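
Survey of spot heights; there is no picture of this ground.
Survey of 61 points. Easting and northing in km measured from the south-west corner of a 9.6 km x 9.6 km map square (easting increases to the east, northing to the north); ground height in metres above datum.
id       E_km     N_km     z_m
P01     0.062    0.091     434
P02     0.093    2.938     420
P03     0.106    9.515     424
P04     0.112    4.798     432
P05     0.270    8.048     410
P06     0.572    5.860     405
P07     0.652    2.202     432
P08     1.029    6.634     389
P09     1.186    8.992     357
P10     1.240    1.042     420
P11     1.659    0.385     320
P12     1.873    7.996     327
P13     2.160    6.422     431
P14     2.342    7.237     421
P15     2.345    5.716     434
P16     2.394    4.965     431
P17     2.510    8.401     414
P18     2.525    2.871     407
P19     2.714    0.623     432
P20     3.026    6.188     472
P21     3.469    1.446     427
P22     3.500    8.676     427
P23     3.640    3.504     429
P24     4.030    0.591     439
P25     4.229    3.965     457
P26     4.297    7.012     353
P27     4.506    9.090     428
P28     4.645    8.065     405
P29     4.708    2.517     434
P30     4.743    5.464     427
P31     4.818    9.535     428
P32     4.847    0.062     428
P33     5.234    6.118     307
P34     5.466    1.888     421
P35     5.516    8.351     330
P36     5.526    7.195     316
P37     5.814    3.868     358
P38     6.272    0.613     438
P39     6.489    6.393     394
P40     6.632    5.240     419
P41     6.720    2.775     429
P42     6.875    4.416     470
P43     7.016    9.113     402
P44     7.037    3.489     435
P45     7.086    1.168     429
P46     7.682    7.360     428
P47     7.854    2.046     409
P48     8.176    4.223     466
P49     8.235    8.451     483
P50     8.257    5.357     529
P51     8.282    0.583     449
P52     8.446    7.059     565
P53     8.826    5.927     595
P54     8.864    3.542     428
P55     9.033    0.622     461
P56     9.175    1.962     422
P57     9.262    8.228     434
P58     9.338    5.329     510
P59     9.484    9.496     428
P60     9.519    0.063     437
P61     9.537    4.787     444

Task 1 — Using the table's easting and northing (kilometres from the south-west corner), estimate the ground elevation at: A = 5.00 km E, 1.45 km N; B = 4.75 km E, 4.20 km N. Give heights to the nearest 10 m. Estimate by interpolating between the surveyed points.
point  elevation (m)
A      430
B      450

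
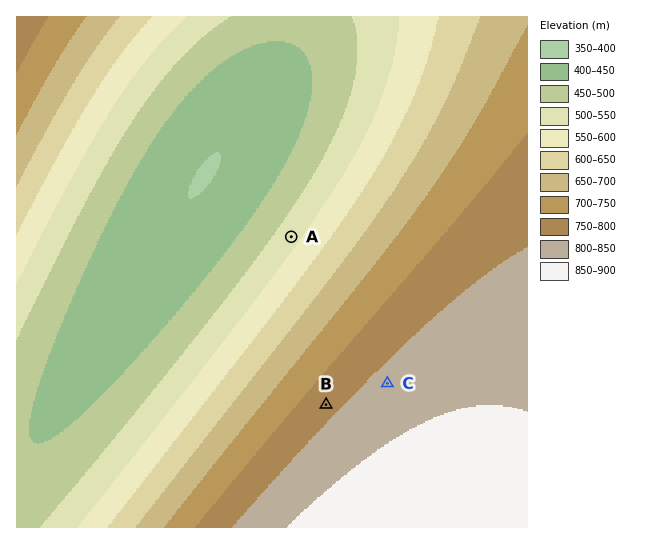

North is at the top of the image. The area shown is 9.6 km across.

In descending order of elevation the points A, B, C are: C B A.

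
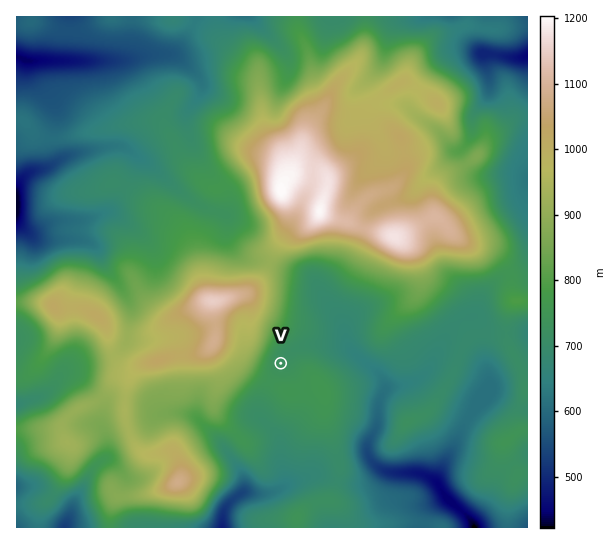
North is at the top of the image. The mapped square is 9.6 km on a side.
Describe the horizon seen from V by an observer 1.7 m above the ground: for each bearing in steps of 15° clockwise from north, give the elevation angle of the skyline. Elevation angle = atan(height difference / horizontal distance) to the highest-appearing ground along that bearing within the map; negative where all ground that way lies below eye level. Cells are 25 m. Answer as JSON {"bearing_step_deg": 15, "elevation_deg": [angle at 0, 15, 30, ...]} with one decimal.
{"bearing_step_deg": 15, "elevation_deg": [8.6, 9.3, 7.3, 8.0, 3.6, 0.8, 1.6, 2.7, 2.8, 2.8, 3.1, 3.4, 3.4, 3.3, 3.2, 6.5, 6.4, 11.5, 15.0, 17.1, 18.1, 17.5, 14.7, 11.6]}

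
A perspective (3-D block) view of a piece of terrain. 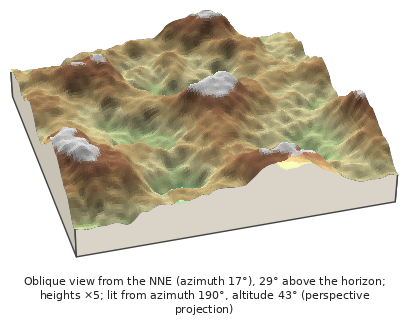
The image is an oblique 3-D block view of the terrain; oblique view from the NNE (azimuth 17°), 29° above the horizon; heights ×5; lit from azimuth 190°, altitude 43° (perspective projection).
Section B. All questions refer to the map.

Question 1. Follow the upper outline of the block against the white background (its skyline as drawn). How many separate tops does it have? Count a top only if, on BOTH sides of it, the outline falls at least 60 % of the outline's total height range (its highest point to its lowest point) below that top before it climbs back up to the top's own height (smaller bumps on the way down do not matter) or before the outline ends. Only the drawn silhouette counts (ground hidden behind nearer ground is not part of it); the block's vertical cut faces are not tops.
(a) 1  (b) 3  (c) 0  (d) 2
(c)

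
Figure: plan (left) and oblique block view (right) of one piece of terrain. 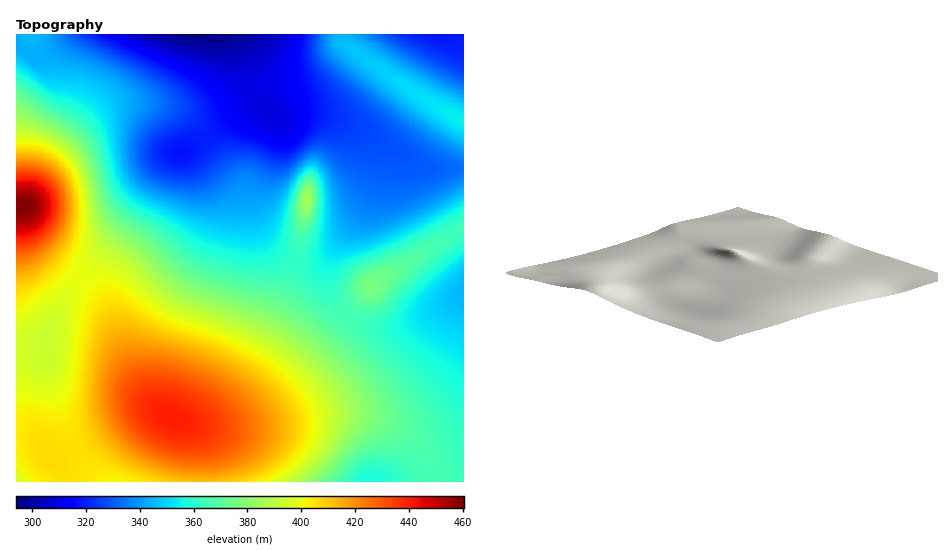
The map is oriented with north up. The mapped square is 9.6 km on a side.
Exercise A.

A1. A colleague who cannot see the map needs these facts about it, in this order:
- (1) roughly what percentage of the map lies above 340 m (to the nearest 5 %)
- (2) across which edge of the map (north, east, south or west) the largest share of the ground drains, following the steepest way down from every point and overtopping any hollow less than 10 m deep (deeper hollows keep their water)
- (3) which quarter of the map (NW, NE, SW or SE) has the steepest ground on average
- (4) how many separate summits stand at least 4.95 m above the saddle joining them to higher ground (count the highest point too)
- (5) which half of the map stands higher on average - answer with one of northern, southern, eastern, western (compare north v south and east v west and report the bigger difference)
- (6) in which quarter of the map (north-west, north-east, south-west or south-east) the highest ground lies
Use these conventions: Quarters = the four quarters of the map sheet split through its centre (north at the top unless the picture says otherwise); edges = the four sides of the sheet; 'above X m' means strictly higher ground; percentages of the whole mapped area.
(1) Ground above 340 m makes up about 75 % of the sheet.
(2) Drainage is mainly to the north: more ground falls towards that edge than towards any other.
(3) Slopes are steepest in the north-west quarter.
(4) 5 summits rise at least 4.95 m above their surroundings.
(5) On average the southern half of the map is the higher ground.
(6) The highest point lies in the north-west quarter of the map.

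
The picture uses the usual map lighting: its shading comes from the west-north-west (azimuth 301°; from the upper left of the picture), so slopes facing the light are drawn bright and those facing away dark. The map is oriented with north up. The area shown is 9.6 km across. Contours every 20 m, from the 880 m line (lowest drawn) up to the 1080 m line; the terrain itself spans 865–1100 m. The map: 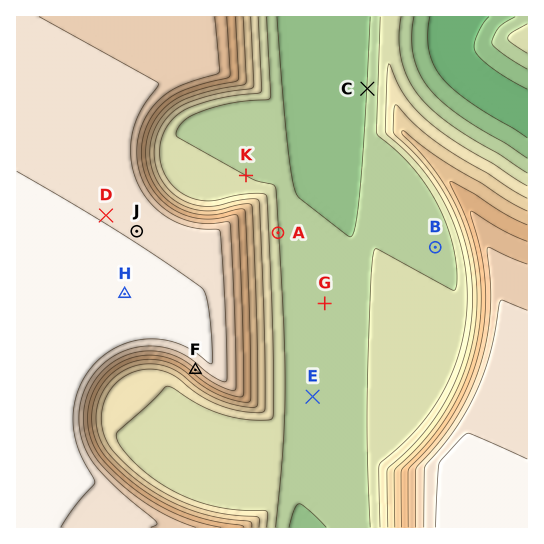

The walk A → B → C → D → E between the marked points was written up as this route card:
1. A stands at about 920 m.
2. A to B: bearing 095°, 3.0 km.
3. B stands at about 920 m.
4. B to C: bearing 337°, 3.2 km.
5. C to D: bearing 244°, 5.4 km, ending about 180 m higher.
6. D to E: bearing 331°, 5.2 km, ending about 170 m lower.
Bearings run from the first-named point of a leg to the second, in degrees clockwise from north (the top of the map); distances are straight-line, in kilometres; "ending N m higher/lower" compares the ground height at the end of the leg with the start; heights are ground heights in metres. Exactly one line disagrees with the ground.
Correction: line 6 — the bearing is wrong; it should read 131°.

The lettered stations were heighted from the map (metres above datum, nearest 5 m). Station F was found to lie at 1035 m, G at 905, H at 1085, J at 1080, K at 920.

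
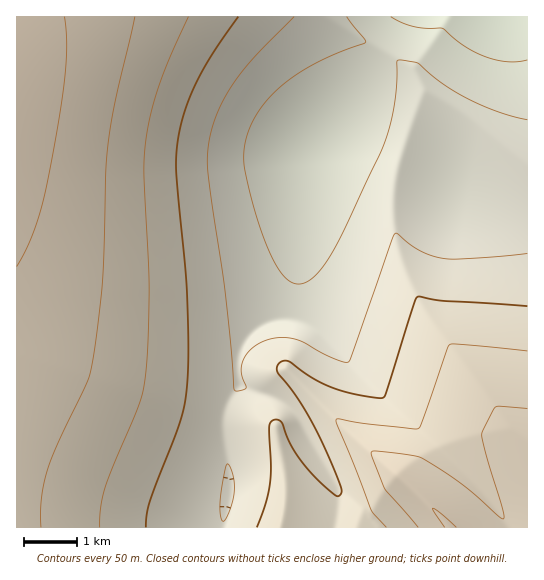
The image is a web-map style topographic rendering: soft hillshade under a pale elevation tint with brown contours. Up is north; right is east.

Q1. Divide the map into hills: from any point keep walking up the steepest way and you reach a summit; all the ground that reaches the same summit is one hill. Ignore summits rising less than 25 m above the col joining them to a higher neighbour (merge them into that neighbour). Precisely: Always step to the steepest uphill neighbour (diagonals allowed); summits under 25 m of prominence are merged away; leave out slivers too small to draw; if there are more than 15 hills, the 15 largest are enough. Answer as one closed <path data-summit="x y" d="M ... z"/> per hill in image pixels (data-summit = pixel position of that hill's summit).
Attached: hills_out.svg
<path data-summit="17 73" d="M527 16l-511 1 1 511 204-1 8-30 0-23-6-41 1-19 7-17 9-12-3-8 0-18 7-18 17-18 18-11 8-7 8-18 5-34 4-87 5-20 18-17 19-10 13-4 35 1 28 9 15 13 8 17 4 20 5 5 44 16 29 4z"/><path data-summit="449 527" d="M387 115l-28 0-13 4-19 10-18 17-5 20-4 87-5 34-8 18-8 7-18 11-17 18-7 18 2 24 6 5 36 13 16 17 40 71-3 39 193 0 1-327-30-5-44-16-5-5-6-28-6-9-8-9-14-6z"/><path data-summit="282 527" d="M241 385l-5 4-8 13-5 21 1 23 5 28 0 23-8 30 112 1 4-25 0-14-40-71-16-17z"/>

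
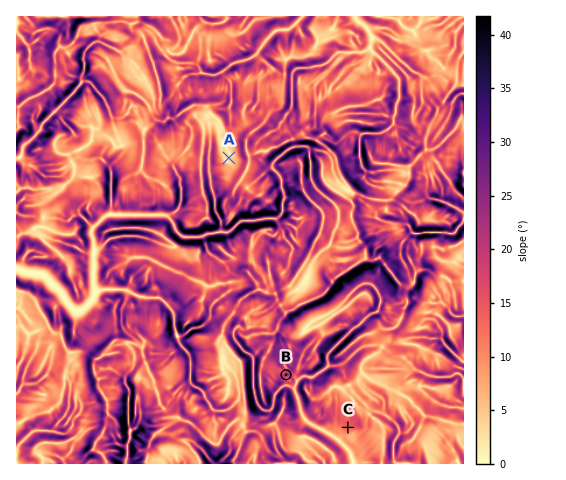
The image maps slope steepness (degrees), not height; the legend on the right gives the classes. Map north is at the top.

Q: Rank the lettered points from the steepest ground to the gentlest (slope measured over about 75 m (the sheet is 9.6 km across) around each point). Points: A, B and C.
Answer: B C A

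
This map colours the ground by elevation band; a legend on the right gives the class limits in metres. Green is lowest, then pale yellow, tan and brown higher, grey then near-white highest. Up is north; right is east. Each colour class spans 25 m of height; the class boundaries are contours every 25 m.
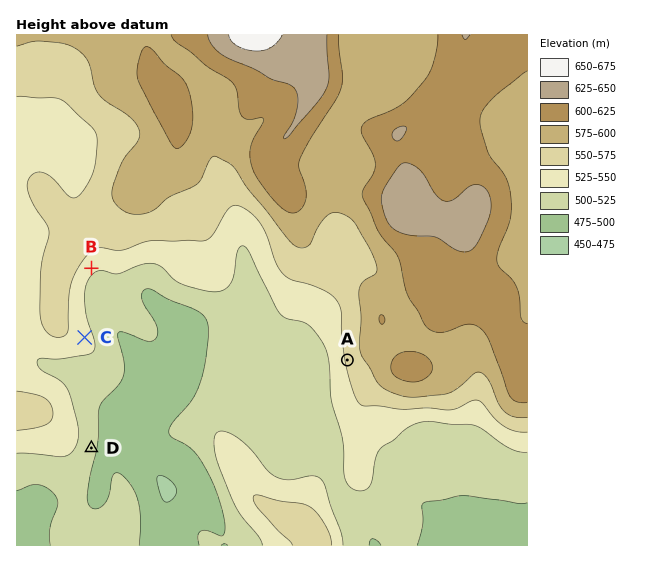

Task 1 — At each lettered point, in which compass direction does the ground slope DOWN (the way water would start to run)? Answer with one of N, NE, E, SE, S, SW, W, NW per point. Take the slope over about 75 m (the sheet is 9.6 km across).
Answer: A W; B SE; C E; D E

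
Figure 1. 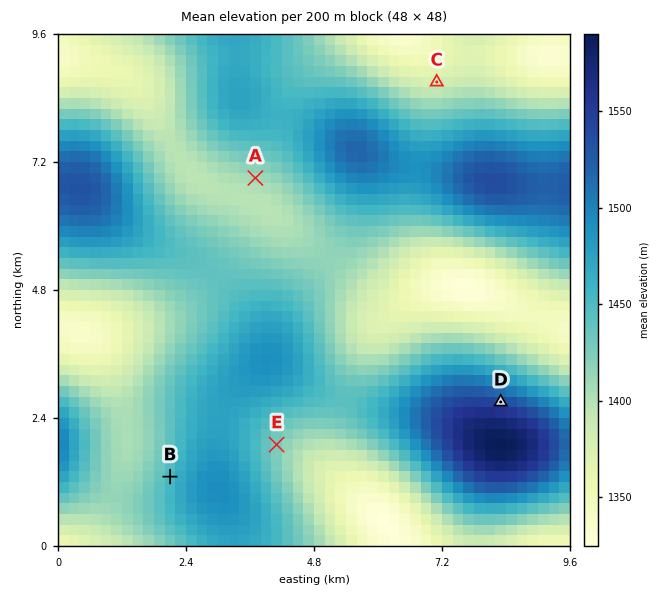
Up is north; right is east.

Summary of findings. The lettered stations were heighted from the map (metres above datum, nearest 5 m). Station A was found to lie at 1410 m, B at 1455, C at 1380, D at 1540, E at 1425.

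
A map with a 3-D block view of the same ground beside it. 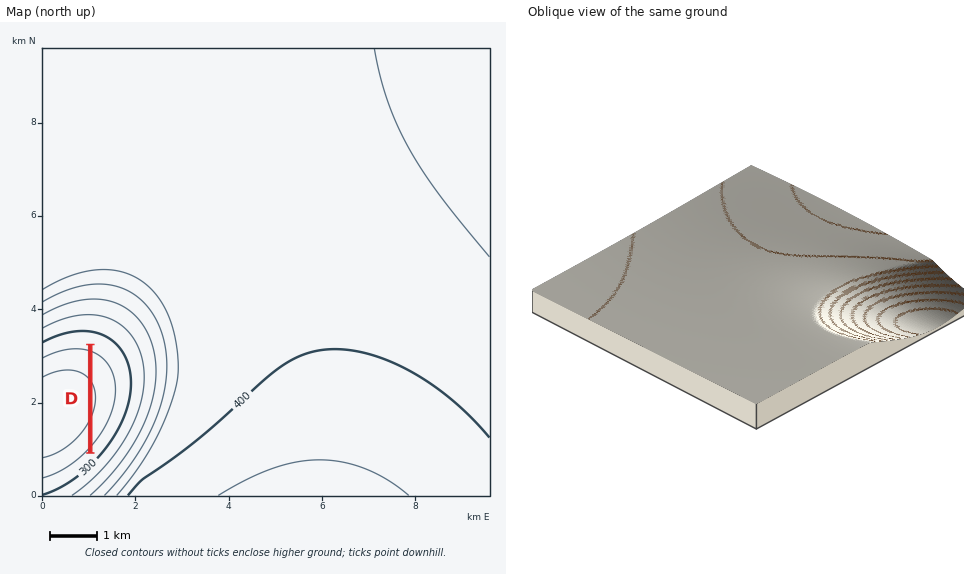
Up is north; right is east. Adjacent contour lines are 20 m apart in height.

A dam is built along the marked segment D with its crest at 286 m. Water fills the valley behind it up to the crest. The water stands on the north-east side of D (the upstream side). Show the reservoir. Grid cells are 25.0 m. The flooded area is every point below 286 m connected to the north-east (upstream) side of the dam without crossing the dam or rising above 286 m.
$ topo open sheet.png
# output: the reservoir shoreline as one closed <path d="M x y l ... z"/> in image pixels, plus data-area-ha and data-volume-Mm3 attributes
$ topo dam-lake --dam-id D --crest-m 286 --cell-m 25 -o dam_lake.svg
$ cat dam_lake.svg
<path d="M94 346l-2 0 1 104 7-8 11-17 6-14 3-14 0-18-6-17-11-12-9-4z" data-area-ha="96" data-volume-Mm3="11.46"/>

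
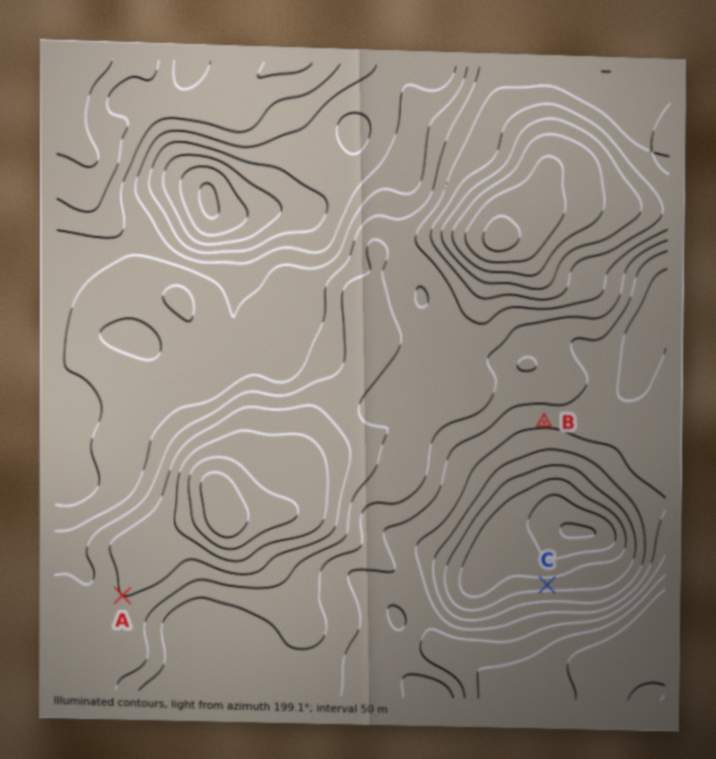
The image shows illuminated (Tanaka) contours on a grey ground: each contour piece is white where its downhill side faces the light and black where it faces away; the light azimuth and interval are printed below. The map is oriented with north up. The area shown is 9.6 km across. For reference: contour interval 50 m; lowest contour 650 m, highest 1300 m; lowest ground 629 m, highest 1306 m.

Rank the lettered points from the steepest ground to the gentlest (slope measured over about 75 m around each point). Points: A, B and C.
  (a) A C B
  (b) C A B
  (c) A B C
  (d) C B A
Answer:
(d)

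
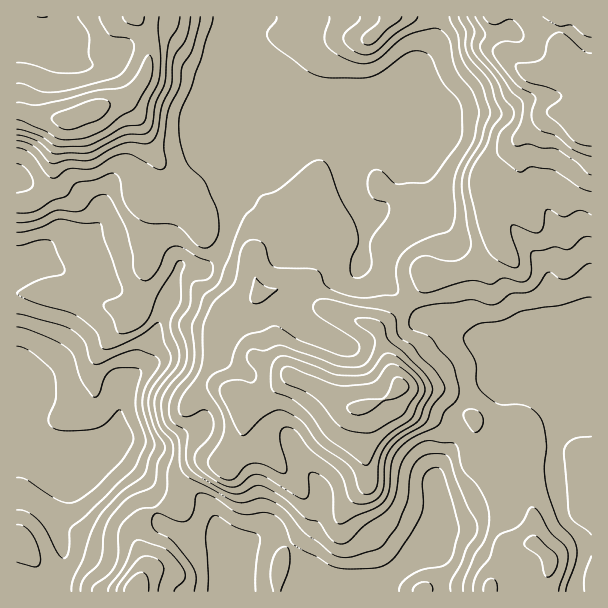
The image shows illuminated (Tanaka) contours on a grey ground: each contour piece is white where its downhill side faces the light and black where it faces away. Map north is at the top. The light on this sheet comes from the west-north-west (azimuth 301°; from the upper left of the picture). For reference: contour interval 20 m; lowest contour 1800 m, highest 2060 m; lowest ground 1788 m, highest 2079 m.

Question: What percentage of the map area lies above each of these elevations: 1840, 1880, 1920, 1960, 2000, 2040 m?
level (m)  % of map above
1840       92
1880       81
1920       55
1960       25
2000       10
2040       3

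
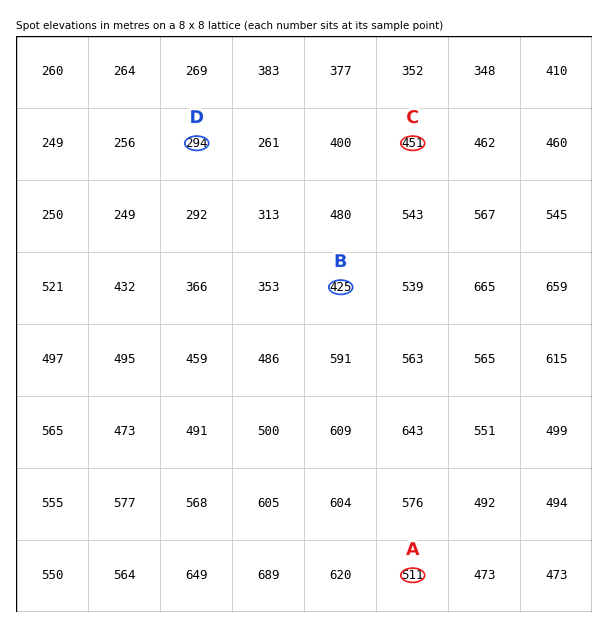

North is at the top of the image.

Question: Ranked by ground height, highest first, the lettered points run A C B D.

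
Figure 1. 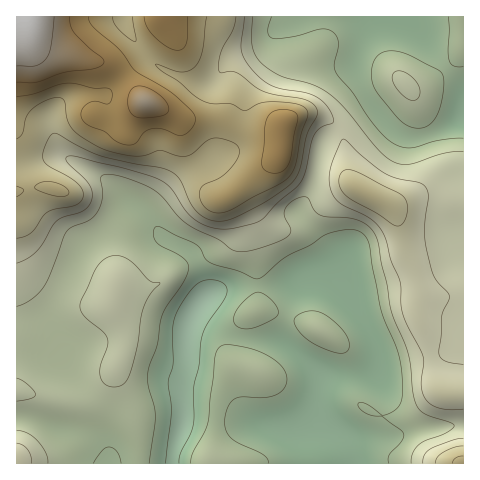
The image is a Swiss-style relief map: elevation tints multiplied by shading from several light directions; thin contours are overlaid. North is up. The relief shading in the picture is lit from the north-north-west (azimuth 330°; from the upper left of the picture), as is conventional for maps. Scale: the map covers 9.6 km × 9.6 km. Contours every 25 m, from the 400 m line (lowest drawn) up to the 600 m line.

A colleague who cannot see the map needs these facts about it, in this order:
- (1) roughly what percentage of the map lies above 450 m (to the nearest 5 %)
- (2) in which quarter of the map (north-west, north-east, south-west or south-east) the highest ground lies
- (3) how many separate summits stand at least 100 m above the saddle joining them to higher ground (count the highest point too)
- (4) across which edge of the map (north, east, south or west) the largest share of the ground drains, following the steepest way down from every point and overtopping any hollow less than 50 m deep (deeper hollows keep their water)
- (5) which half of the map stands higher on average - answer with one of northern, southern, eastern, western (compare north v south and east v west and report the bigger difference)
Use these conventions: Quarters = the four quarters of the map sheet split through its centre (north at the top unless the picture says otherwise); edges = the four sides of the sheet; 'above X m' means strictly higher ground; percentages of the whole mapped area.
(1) About 45 % of the map lies above 450 m.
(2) The highest point lies in the north-west quarter of the map.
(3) Counting only tops that stand 100 m proud, the map has 1 summit.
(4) The largest share of the runoff leaves by the southern edge.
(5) On average the northern half of the map is the higher ground.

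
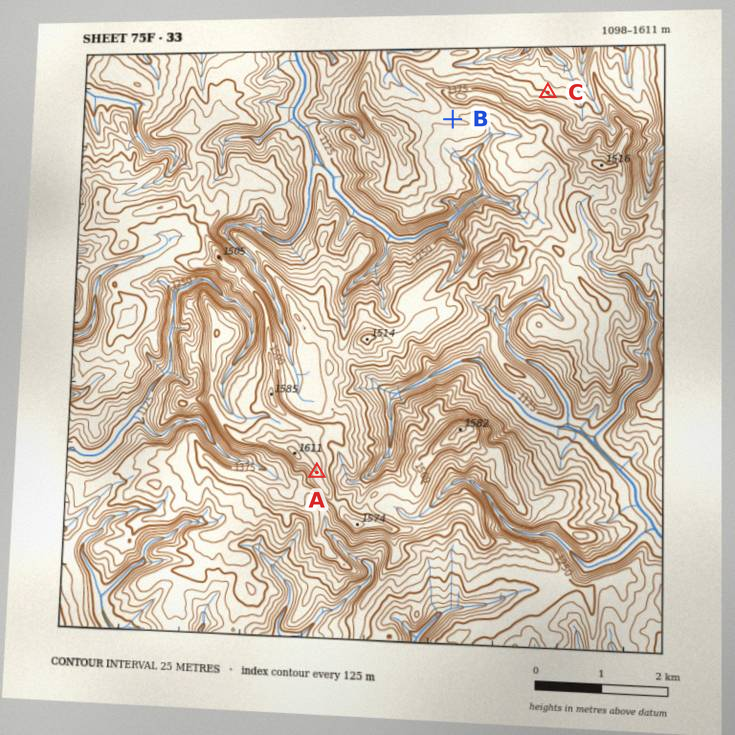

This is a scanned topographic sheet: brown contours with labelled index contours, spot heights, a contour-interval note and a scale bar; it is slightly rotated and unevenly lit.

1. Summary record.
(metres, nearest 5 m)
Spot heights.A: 1570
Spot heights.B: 1330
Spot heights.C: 1250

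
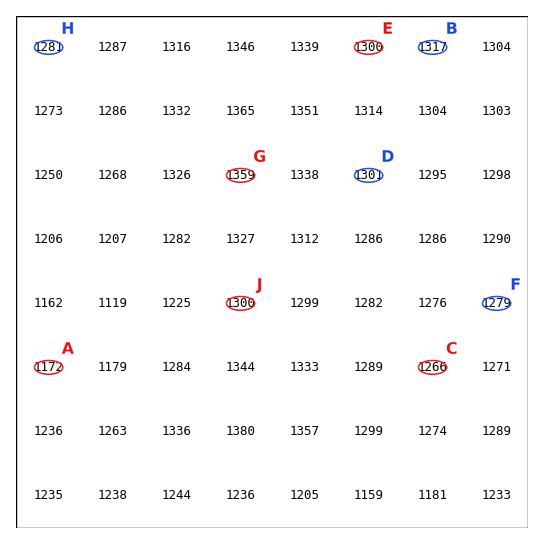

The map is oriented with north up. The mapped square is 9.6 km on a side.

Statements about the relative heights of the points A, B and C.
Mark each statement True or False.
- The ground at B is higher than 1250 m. True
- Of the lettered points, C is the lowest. False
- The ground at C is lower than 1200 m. False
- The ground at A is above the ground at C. False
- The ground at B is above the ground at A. True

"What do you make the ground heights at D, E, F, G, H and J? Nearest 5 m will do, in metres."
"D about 1300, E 1300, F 1280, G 1360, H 1280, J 1300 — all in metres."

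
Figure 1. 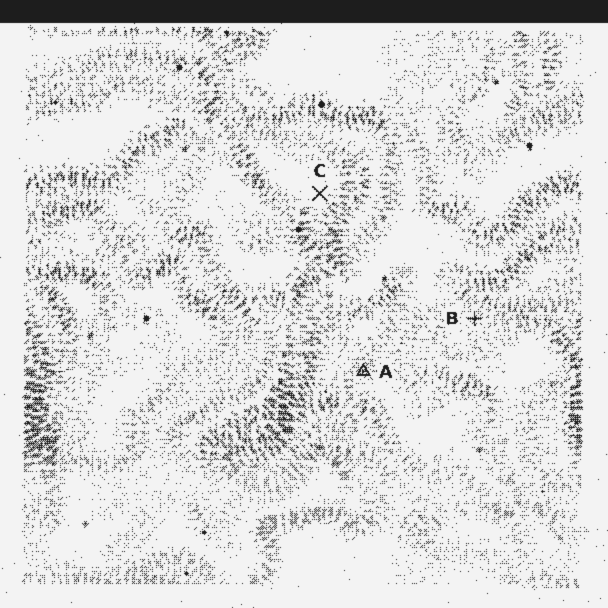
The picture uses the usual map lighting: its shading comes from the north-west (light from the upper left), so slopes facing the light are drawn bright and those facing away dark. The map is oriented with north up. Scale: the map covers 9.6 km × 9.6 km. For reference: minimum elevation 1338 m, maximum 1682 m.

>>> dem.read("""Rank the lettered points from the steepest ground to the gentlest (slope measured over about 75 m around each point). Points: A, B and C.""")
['A', 'B', 'C']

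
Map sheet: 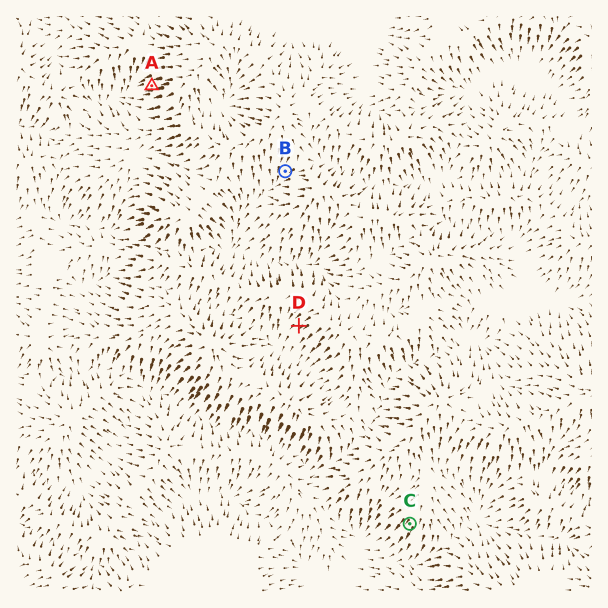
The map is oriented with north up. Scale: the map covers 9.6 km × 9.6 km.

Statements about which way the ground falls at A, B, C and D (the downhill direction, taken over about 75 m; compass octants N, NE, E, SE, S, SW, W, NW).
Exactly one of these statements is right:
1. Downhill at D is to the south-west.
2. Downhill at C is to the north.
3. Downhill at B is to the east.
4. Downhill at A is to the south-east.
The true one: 1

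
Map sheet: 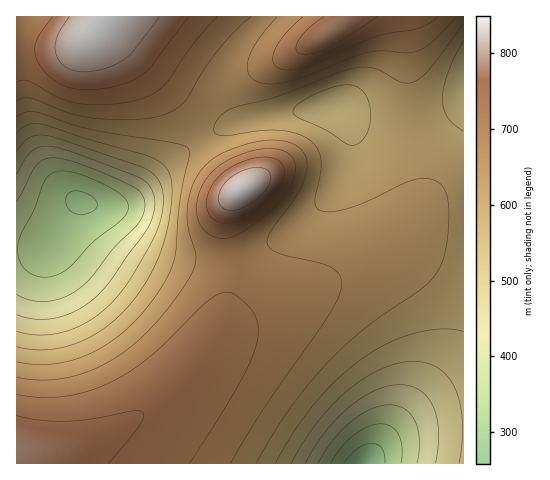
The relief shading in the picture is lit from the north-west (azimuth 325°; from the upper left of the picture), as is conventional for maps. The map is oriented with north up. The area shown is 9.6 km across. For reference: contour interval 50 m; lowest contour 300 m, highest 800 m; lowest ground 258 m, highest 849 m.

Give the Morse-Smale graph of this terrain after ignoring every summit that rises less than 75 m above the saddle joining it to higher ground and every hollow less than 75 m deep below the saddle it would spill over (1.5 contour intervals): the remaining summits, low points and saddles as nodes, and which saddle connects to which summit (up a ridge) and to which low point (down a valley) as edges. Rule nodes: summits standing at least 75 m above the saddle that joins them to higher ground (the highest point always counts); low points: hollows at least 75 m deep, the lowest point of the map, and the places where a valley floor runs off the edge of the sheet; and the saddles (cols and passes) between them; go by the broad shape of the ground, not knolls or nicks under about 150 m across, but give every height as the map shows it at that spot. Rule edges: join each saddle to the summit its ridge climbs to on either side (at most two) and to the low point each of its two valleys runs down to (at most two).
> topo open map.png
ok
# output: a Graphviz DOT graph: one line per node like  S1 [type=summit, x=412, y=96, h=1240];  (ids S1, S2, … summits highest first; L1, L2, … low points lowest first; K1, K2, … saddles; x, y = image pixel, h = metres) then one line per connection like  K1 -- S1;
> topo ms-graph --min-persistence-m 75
graph terrain {
  S1 [type=summit, x=99, y=27, h=849];
  S2 [type=summit, x=242, y=189, h=844];
  S3 [type=summit, x=17, y=455, h=790];
  S4 [type=summit, x=330, y=31, h=781];
  L1 [type=low, x=363, y=463, h=258];
  L2 [type=low, x=81, y=202, h=292];
  L3 [type=low, x=463, y=78, h=501];
  K1 [type=saddle, x=228, y=258, h=678];
  K2 [type=saddle, x=202, y=140, h=605];
  K3 [type=saddle, x=411, y=125, h=575];
  K1 -- S2;
  K1 -- S3;
  K1 -- L2;
  K1 -- L3;
  K2 -- S1;
  K2 -- S2;
  K2 -- L2;
  K2 -- L3;
  K3 -- S3;
  K3 -- S4;
  K3 -- L3;
}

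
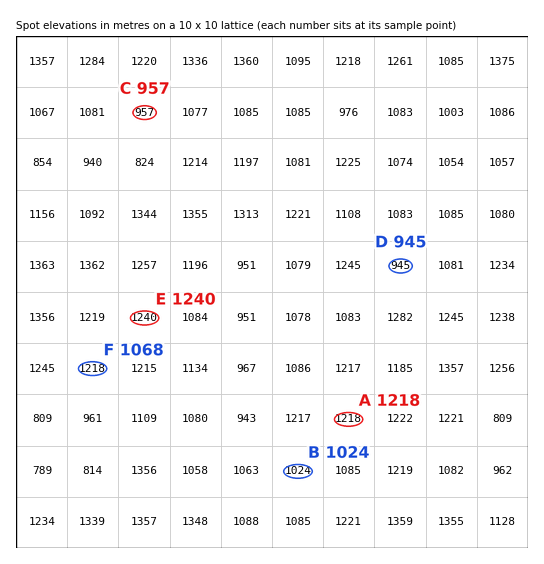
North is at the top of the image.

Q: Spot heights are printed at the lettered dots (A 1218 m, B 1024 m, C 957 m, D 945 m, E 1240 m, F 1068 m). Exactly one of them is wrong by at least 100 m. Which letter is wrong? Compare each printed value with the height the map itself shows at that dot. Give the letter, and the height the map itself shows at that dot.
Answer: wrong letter F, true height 1218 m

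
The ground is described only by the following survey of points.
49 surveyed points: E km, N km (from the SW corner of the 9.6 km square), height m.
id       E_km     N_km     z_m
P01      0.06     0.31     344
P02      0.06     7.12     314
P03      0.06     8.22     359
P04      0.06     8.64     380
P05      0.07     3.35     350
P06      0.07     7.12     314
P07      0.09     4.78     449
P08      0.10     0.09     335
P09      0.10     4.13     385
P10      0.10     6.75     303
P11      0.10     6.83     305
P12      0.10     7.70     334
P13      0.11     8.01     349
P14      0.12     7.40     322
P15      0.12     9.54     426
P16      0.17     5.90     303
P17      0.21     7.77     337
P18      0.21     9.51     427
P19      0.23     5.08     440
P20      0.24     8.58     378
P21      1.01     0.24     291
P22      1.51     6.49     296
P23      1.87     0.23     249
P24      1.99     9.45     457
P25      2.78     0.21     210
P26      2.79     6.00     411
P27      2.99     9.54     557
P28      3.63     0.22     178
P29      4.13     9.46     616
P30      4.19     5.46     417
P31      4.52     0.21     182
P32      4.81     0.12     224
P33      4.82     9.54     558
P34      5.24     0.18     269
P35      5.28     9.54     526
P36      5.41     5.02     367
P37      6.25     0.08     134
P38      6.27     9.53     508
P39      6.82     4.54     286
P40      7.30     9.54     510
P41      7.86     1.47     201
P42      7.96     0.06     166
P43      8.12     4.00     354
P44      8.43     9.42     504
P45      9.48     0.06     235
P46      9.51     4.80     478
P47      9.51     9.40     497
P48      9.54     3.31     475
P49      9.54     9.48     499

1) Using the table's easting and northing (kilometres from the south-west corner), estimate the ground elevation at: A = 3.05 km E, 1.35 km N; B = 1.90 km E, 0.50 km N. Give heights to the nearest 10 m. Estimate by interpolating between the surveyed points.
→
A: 240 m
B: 260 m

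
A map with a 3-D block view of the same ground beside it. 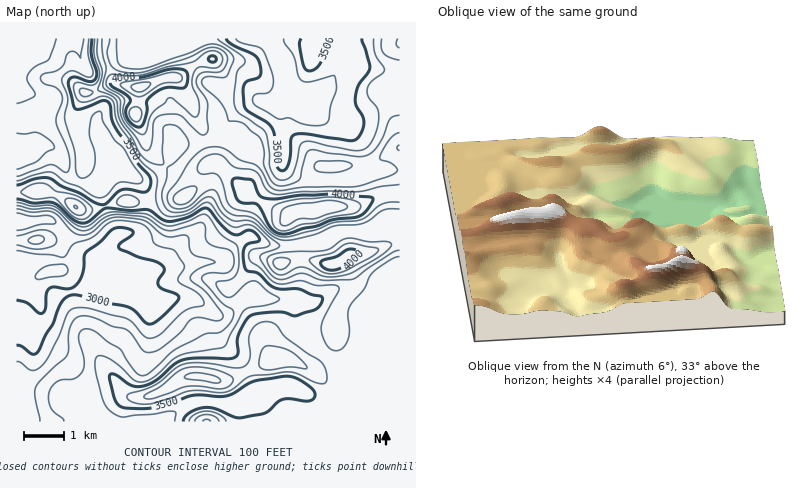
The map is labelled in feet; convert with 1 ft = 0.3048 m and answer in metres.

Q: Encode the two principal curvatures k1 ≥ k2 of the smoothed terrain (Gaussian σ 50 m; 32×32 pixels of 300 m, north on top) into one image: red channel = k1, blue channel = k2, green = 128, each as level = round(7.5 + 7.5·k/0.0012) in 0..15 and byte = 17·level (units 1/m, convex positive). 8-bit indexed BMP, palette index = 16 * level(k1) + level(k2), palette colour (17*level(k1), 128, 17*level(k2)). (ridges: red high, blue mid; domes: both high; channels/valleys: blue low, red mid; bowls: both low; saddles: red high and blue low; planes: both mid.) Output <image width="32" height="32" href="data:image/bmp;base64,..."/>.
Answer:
<image width="32" height="32" href="data:image/bmp;base64,Qk02CAAAAAAAADYEAAAoAAAAIAAAACAAAAABAAgAAAAAAAAEAAATCwAAEwsAAAABAAAAAAAAAIAAABGAAAAigAAAM4AAAESAAABVgAAAZoAAAHeAAACIgAAAmYAAAKqAAAC7gAAAzIAAAN2AAADugAAA/4AAAACAEQARgBEAIoARADOAEQBEgBEAVYARAGaAEQB3gBEAiIARAJmAEQCqgBEAu4ARAMyAEQDdgBEA7oARAP+AEQAAgCIAEYAiACKAIgAzgCIARIAiAFWAIgBmgCIAd4AiAIiAIgCZgCIAqoAiALuAIgDMgCIA3YAiAO6AIgD/gCIAAIAzABGAMwAigDMAM4AzAESAMwBVgDMAZoAzAHeAMwCIgDMAmYAzAKqAMwC7gDMAzIAzAN2AMwDugDMA/4AzAACARAARgEQAIoBEADOARABEgEQAVYBEAGaARAB3gEQAiIBEAJmARACqgEQAu4BEAMyARADdgEQA7oBEAP+ARAAAgFUAEYBVACKAVQAzgFUARIBVAFWAVQBmgFUAd4BVAIiAVQCZgFUAqoBVALuAVQDMgFUA3YBVAO6AVQD/gFUAAIBmABGAZgAigGYAM4BmAESAZgBVgGYAZoBmAHeAZgCIgGYAmYBmAKqAZgC7gGYAzIBmAN2AZgDugGYA/4BmAACAdwARgHcAIoB3ADOAdwBEgHcAVYB3AGaAdwB3gHcAiIB3AJmAdwCqgHcAu4B3AMyAdwDdgHcA7oB3AP+AdwAAgIgAEYCIACKAiAAzgIgARICIAFWAiABmgIgAd4CIAIiAiACZgIgAqoCIALuAiADMgIgA3YCIAO6AiAD/gIgAAICZABGAmQAigJkAM4CZAESAmQBVgJkAZoCZAHeAmQCIgJkAmYCZAKqAmQC7gJkAzICZAN2AmQDugJkA/4CZAACAqgARgKoAIoCqADOAqgBEgKoAVYCqAGaAqgB3gKoAiICqAJmAqgCqgKoAu4CqAMyAqgDdgKoA7oCqAP+AqgAAgLsAEYC7ACKAuwAzgLsARIC7AFWAuwBmgLsAd4C7AIiAuwCZgLsAqoC7ALuAuwDMgLsA3YC7AO6AuwD/gLsAAIDMABGAzAAigMwAM4DMAESAzABVgMwAZoDMAHeAzACIgMwAmYDMAKqAzAC7gMwAzIDMAN2AzADugMwA/4DMAACA3QARgN0AIoDdADOA3QBEgN0AVYDdAGaA3QB3gN0AiIDdAJmA3QCqgN0Au4DdAMyA3QDdgN0A7oDdAP+A3QAAgO4AEYDuACKA7gAzgO4ARIDuAFWA7gBmgO4Ad4DuAIiA7gCZgO4AqoDuALuA7gDMgO4A3YDuAO6A7gD/gO4AAID/ABGA/wAigP8AM4D/AESA/wBVgP8AZoD/AHeA/wCIgP8AmYD/AKqA/wC7gP8AzID/AN2A/wDugP8A/4D/AId2hoaHd3eGlIODg3ST1fr5xKSmp5eHh4eHh3d3h4eHd4aImIiHh4aox8enhYNwgICBdnZ1lrmnlpeHd4eHh3eXlpiYh4eHhrjW9vf4p3WEpbaSdHeGhHNylpiHiIeHh6iVmJiHh4aXx5VTdNf35/f56OakgoJycre2h4eHh4d3l3WHl4d2l7iXdWV0hLjJuKeWlbXY2MbmyJd2d4eHd4eXdXeHhoanl4aGhoaFlYWFhXV1dqi4yKeGhYaGh3eHh5d1h4eGmKeHh5iGhoeHhoaGhZeHp5aGhXWGqJeGh4eHhXWGhpiomIeHmHV2h4eHh4aVmJiYh3eGh4e4l4aHh4d3h4Z1mKmYl4eXdHWGiJiYdWSGqJiYl4aXlriHdoeHh4eXl4Wnl4Z1hYWHd3aGloSCpaOWhoaWhnZ1t5Z2d3eHh5eGdoWFhXeHh4eHhnV0c5fJlnR0goN0hXOVt4eGh4eHl4aGloZ3d4eHd4enpra36MjHdXS2pnWGlHGSloZ3d5iWyLiohoeHh4d3d3aGpraWdLWlhNnJhYXH2baVc3R3g3KChJZ2d3eHh4Z2doaGhIRThcjl+vjm9vj359fHlGK1x7amhnWFh4eXl5eHhZiYl3ajx5OQkIKDcnTJyOf41Nb56KWitKNzd3Z1lKSEhIeWlrVhcMS1g4KBgpKCc4SFcYCBgKHnp1JgcFGFuJaDY4SmpmK16uq2t6ZhgZKCdndxolBh+fr29MXH1MXHx6dwhamotcW3ydfo9/f46aZzc9bq5vT4yJKz+frVpMf7+qKSqamntcW3yMfo+OfX5sa39unZtoSBdXSklXOFppe3xpOXuJjGc2WDgoGBcXOWt6d0l7eGgbaFh4Z1YpSVhqeXhranubhjY5WWhYWFdXR0hXRzlYRz2ZWHh4Gmx5aFl7iot4aVtGRjh6i4yNjHt4aGd3eGdIXHlYd1gummdoZ0lqiXdZXIhHSXuJeHhnWFx7iHd3Z1p6eFhoOE9paGd3WlhIR1t7iEhbenhoZ1ZXaGqIeHh5anl3aEk8b2dHV1hseGhri3l5WWlnV1hoZ3doenmJeWlriVdYO0/emDdXW3p4ampoaGhYZ2dnaHh3d2lpeHh3ZktcWEMJHiwpSnlsinp5aWZXV2h4d3h4eHloeWhnaFhWSm+/TT1fb4hGOE1paElJd0hpaHhnZ3d3eXqZiHhqfIxfe1YPj39vf29/q1UHG1hoaoloWWloaHh4aXl5d2loZ1tXBg9IJwcIHG1vTU2baFp6iFdJa4loZ3dnWVhYeHhoangcb3dKemdICBpPj959a3mHR0lrmXdXZ2hqiYh3d3h4dxtviFdZaHh3dzgMGBYoSVg6enl6eWl5aWmJk="/>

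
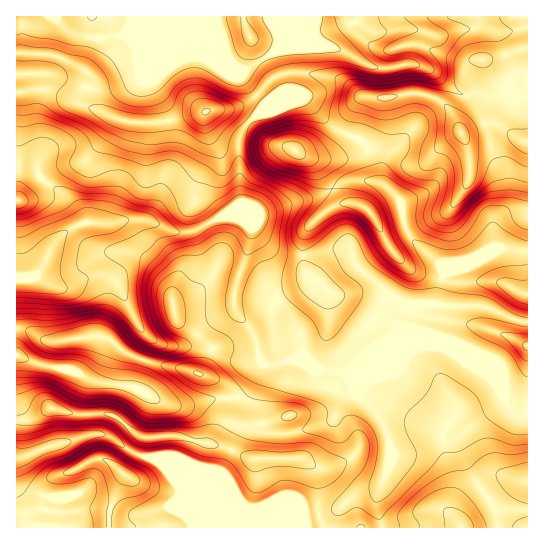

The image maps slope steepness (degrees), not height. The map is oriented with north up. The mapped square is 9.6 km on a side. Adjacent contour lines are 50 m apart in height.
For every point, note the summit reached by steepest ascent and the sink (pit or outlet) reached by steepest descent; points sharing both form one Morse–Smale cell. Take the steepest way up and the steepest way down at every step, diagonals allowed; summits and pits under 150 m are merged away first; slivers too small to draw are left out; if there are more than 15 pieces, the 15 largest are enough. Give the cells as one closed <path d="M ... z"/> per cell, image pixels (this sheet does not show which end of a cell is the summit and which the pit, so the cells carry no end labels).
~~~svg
<path d="M527 16l-474 1 14 14 8 4 18 4 29-4 7 2 25 0 44 18 19 12 24 9 24 27-4 10 40-14 5 0 28 29 24 11 10 8 8 16 1 15 4 6-16-4-19 1-27 15-57 16-19 9 9 8 0 2-5 24-10 24-4 24 4 11 14 15 5 10 3 16 4 9 10 1 16-5 6 0 27 11 21 2 6-2 12 0 8-3 49-21 15-2 20 7 13 11 17 9 10 9 21 31 5 3 8 0z"/><path d="M433 345l-15 2-49 21-8 3-12 0-6 2-21-2-27-11-6 0-16 5-7 0-4-2-11 24-8 9-29 3-27 6-21-1-35-17-37-6-20-10-32-6-25-10-1 64 17 0 17-11 27 7 29-2 11 4 14 14 12 6 36-1 44 11 27 12 53 0 14 12 2 44 6 13 202 0 1-113-14-3-21-31-10-9-17-9-13-11z"/><path d="M53 16l-37 1 0 57 22-1 2 2 1 18-4 20 3 45-3 13 9 12 27 20 8 12 2 7 26 2 14-4 24 0 23 11 20 1 35-16 12-9 4-5-2-63 5-12 21-21 0-3-21-24-6-4-21-8-19-12-44-18-25 0-6-2-21 4-16-2-19-6z"/><path d="M235 217l-16 0-29 15-20-1-23-11-24 0-14 4-26-1-12 5-18 17-9 20-7 10-21 3 0 76 26 11 32 6 20 10 37 6 31 16 9 2 16 0 27-6 29-3 8-9 10-26-5-22-5-10-14-15-4-11 4-24 10-24 5-24 0-2-6-6z"/><path d="M53 408l-20 11-17 2 1 36 6 0 24-10 20-4 22-8 16 0 32 20 20 5 10 9 16 24 4 10 0 14 6 11 131-1-5-12-2-44-14-12-53 0-27-12-44-11-36 1-6-2-16-15-10-5-34 0z"/><path d="M105 435l-16 0-22 8-20 4-24 10-7 1 1 70 175-1-5-10 0-14-4-10-16-24-10-9-20-5z"/><path d="M306 99l-5 0-42 14-15 14-5 12 2 63-18 15 12 0 8 3 52-19 24-5 27-15 19-1 15 2-3-4-1-15-8-16-10-8-24-11z"/><path d="M38 73l-22 2 1 202 12 0 8-2 7-10 9-20 14-14 16-8-2-8-8-12-27-20-9-12 3-13-3-45 4-20-1-18z"/>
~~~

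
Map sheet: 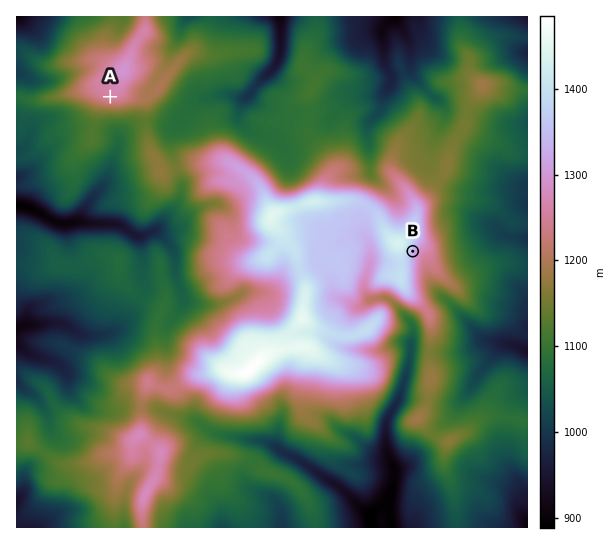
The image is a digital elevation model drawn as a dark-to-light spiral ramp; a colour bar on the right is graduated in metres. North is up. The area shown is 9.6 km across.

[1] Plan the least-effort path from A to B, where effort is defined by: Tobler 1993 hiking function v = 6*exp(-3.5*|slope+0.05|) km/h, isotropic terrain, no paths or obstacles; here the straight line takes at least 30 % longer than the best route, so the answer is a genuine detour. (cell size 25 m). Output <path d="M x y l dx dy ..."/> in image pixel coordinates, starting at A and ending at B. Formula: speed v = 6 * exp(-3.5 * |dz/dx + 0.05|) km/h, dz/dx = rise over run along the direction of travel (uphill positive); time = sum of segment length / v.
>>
<path d="M110 97l3 2 26 14 6 5 2 5 4 4 7 14 8 8 48 24 4 0 3 1 1 0 8 4 9 0 24 12 10 9 8 4 5 0 13 7 27 0 43 21 21 22 11 5 4 0 2-1 6-6"/>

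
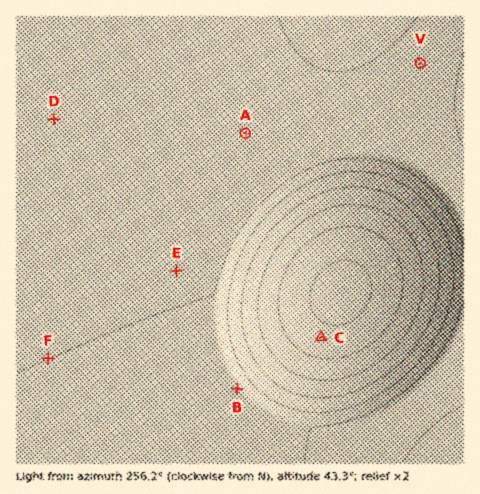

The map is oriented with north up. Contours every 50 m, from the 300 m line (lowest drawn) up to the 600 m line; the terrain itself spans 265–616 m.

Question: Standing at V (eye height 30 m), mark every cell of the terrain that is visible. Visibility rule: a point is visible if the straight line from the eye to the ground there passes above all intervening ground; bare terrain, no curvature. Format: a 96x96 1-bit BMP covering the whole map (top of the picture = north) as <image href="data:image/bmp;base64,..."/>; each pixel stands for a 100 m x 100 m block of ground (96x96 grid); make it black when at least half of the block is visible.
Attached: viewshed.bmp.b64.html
<image width="96" height="96" href="data:image/bmp;base64,Qk2+BAAAAAAAAD4AAAAoAAAAYAAAAGAAAAABAAEAAAAAAIAEAAATCwAAEwsAAAIAAAAAAAAA////AAAAAAAAAAAAAAAAAAAAAAAAAAAAAAAAAAAAAAAAAAAAAAAAAAAAAAAAAAAAAAAAAAAAAAAAAAAAAAAAAAAAAAAAAAAAAAAAAAAAAAAAAAAAAAAAAAAAAAAAAAAAAAAAAAAAAAAAAAAAAAAAAAAAAACAAAAAAAAAAAAAAADAAAAAAAAAAAAAAADgAAAAAAAAAAAAAADwAAAAAAAAAAAAAAD4AAAAAAAAAAAAAAD+AAAAAAAAAAAAAAD/AAAAAAAAAAAAAAD/gAAAAAAAAAAAAAD/wAAAAAAAAAAAAAD/4AAAAAAAAAAAAAD/8AAAAAAAAAAAAAD/+AAAAAAAAAAAAAD//AAAAAAAAAAAAAD//gAAAAAAAAAAAAD//wAAAAAAAAAAAAD//4AAAAAAAAAAAAD//+AAAAAAAAAAAAD///AAAAAAAAAAAAD///gAAAAAAAAAAAD///wAAAAAAAAAAAD///4AAAAAAAAAAAD///8AAAAAAAAAAAD///+AAAAAAAAAAAD////AAAAAAAAAAAD////gAAAAAAAAAAD////wAAAAAAAAAAD////8AAAAAAAAAAD////+AAAAAAAAAAD/////AAAAAAAAAAD/////gAAAAAAAAAD/////wAAAAAAAAAD/////4AAAAAAAAAD/////8AAAAAAAAAD/////+AAAAAAAAAD//////AAAAAAAAAD//////gAAAAA//8D//////wAAAAP///z//////4AAAA///////////+AAAH////////////AAAP////////////gAA/////////////wAB/////////////4AD/////////////8AH/////////////+AP//////////////Af//////////////g///////////////x///////////////7//////////////////////////////////////////////////////////////////////////////////////////////////////////////////////////////////////////////////////////////////////////////////////////////////////////////////////////////////////////////////////////////////////////////////////////////////////////wAAAD/////////4AAAAAAD//////8AAAAAAAAAP/////8AAAAAAAAAD/////8AAAAAAAAAB/////8AAAAAAAAAAf////8AAAAAAAAAAP////8AAAAAAAAAAH////8AAAAAAAAAAH////8AAAAAAAAAAD////8AAAAAAAAAAD////8AAAAAAAAAAB////8AAAAAAAAAAB////8AAAAAAAAAAA////8AAAAAAAAAAA////8AAAAAAAAAAAf///8AAAAAAAAAAAf///8AAAAAAAAAAAP///8AAAAAAAAAAAP///8AAAAAAAAAAAP///8="/>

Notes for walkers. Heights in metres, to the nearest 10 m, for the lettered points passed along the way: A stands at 340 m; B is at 360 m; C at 580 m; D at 320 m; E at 350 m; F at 350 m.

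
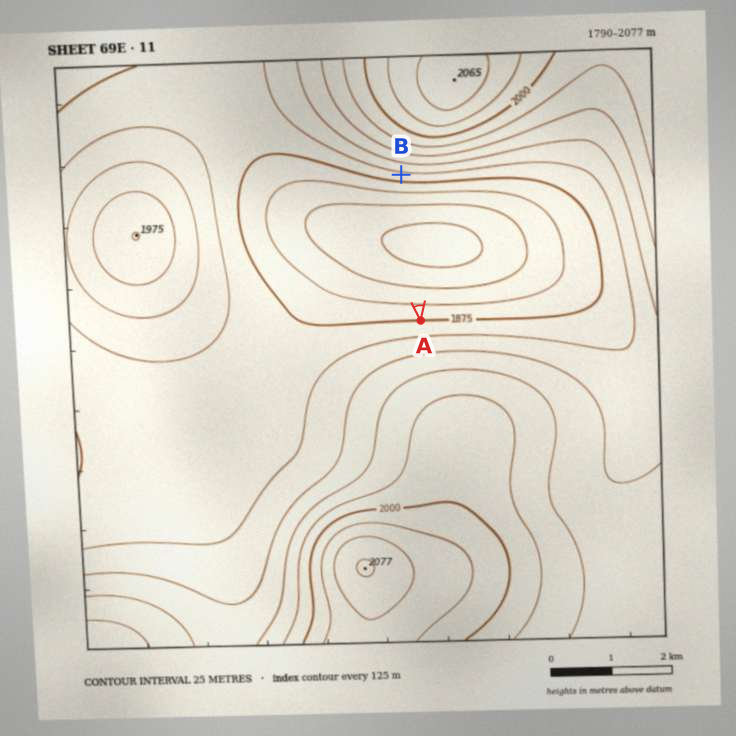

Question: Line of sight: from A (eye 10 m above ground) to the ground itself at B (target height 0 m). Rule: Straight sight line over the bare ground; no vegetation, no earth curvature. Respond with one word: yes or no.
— yes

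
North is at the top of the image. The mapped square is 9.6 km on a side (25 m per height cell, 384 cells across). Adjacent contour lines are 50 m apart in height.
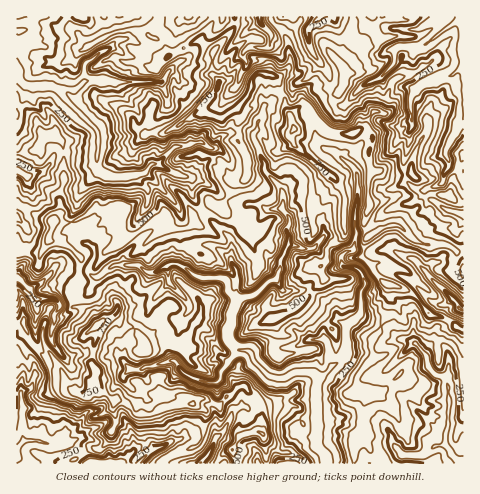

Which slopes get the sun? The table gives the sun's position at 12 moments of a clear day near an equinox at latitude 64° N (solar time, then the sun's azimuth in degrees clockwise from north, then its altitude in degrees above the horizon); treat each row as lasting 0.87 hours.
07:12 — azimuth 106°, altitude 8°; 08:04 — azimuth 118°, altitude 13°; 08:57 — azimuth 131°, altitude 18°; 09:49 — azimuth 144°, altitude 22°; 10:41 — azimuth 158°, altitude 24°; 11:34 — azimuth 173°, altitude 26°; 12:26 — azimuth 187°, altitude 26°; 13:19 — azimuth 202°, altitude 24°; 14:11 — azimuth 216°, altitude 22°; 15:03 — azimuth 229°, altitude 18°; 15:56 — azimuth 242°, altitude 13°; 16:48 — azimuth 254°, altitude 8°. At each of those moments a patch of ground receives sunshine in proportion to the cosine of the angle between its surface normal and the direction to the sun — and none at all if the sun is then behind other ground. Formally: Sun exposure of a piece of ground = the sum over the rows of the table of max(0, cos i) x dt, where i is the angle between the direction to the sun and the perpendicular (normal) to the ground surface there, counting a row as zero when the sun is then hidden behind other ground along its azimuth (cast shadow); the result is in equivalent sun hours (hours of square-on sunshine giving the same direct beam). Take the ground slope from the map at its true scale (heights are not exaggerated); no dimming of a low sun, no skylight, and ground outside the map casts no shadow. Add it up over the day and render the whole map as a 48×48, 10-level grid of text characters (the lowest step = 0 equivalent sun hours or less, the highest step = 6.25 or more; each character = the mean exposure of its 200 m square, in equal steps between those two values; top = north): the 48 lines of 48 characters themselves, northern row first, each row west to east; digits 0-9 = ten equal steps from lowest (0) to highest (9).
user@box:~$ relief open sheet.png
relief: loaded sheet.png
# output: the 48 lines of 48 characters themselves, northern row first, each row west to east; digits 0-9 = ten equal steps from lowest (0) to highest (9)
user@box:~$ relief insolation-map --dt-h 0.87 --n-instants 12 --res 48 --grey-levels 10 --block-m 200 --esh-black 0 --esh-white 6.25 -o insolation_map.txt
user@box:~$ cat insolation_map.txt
333232014221123553022335533401450024433566675365
455555312124434332112115510443510113434323325634
655554423784566432231144232043322224444588774145
432455468535434323653451200003324323447742321354
655345772242454467545511010002313533443123102444
555778646988764653233010000004231453344401058875
568787867789877524555112246556412235774025787534
345556520001100031333562356761023226300055520034
321134344001231032222520377640122242000123110234
312122466630233223125412644430332000000014113235
521312246775144101265247574353452000006574123575
442122125555433114999987754434354000013463135664
344342123467644489997875543655655533563441026652
224765653345599976325865334467556788756531157621
456665553235798830020067534579733466546402266423
987644553378966658986325544788972224763022352125
577433321356652036876444554766687221454553423315
011255410000001400026754664476557855258766655123
204225200000001151010478976455556674255532351013
102433001000012115133256777645545664242356525763
511122014454521312426544435427656655147742242378
663233155555502442545775452224655555265102334202
155676655555226553564586544663554665262363334442
223444566654465787788557666633666567347988432111
324785346447647787545877766532463488498778965531
665888544688687899853356665732001561243236889866
856665665865568644698845755535433623764431256447
889533446200011000036773568434677200055245325764
155343441112430324100023483027776788527311432694
103674433312324303510224731103449988435897444258
300026211233344121454632102401366778456768833414
310204420036553466345642134124776678566776661011
320112121486333455356532424579777645235676579720
622211326876423443465432489876887533113578688675
643144477666543543446635999776644654645656787888
774228876665344564445523555554233454665334146577
667513434446789877666340125758997442334561234556
657641563344541011642200323797666421256623544755
655642235442002330023000011232234323455335521455
654553156531332300000002320000243222333366654445
435787668702134532100016641014644455555557667546
489999999876333234666367664454244568777654664345
448899963788644899997864244567744467666764466545
577778879666999988878743323567444433455775546546
576676674468799987665533243454444443354466576546
545655434797788853345225888631234455665567556556
532111266998663113684355567842223566665336863256
466433599997641368982587667899734555566520002435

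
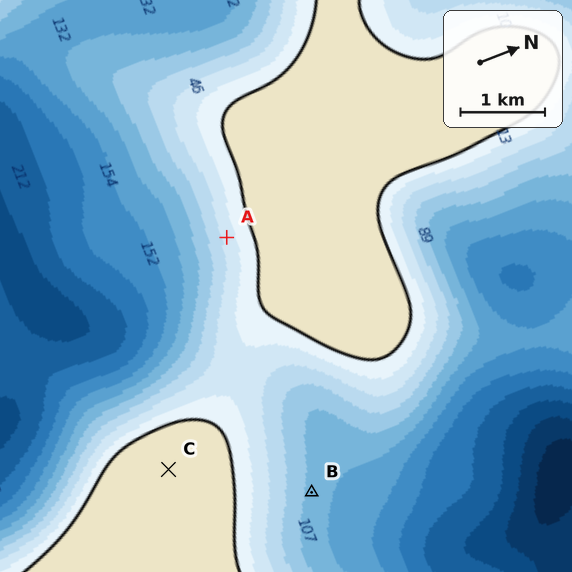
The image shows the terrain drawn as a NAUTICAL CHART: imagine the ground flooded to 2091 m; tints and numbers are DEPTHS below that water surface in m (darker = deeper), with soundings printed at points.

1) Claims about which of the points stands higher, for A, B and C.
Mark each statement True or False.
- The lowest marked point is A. False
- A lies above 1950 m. True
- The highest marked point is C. True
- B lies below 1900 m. False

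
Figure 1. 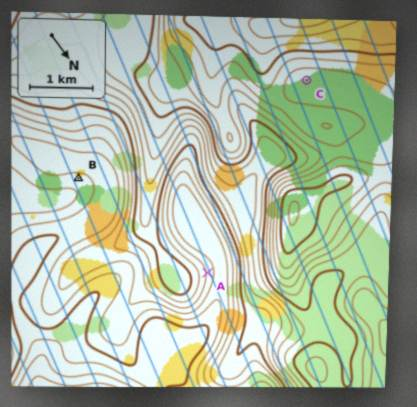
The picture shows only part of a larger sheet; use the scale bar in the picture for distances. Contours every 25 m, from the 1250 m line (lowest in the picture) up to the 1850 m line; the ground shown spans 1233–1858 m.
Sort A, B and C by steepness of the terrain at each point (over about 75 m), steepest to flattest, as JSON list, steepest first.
["A", "B", "C"]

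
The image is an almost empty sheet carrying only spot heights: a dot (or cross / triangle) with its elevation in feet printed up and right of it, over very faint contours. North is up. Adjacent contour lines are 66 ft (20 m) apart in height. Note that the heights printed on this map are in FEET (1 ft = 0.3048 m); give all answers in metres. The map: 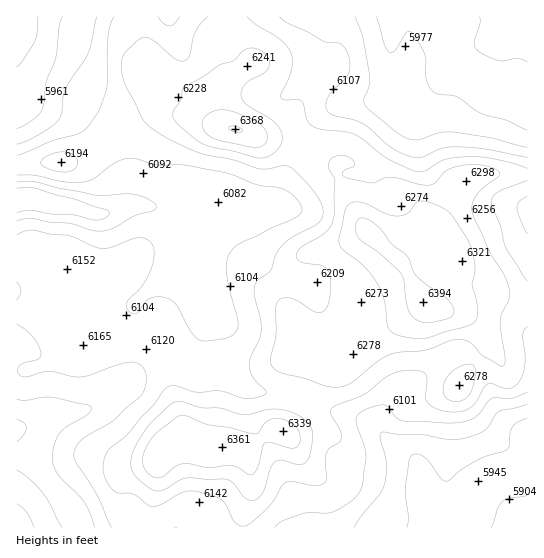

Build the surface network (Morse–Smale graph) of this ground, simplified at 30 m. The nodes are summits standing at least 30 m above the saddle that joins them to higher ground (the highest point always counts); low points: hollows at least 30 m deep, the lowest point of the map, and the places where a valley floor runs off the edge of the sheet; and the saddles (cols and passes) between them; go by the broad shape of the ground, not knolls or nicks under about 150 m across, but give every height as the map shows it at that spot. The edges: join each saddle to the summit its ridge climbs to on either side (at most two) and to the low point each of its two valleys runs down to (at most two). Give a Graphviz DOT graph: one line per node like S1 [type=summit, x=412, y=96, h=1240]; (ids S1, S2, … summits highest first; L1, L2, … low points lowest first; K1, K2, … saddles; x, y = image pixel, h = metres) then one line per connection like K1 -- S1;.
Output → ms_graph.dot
graph terrain {
  S1 [type=summit, x=425, y=302, h=1949];
  S2 [type=summit, x=235, y=129, h=1941];
  S3 [type=summit, x=222, y=447, h=1939];
  L1 [type=low, x=17, y=19, h=1786];
  L2 [type=low, x=522, y=17, h=1788];
  L3 [type=low, x=527, y=527, h=1789];
  L4 [type=low, x=17, y=527, h=1793];
  L5 [type=low, x=18, y=199, h=1801];
  K1 [type=saddle, x=297, y=145, h=1894];
  K2 [type=saddle, x=306, y=401, h=1885];
  K3 [type=saddle, x=111, y=143, h=1866];
  K4 [type=saddle, x=139, y=347, h=1865];
  K1 -- S1;
  K1 -- S2;
  K1 -- L2;
  K1 -- L5;
  K2 -- S1;
  K2 -- S3;
  K2 -- L3;
  K2 -- L5;
  K3 -- S1;
  K3 -- S2;
  K3 -- L1;
  K3 -- L5;
  K4 -- S1;
  K4 -- S3;
  K4 -- L4;
  K4 -- L5;
}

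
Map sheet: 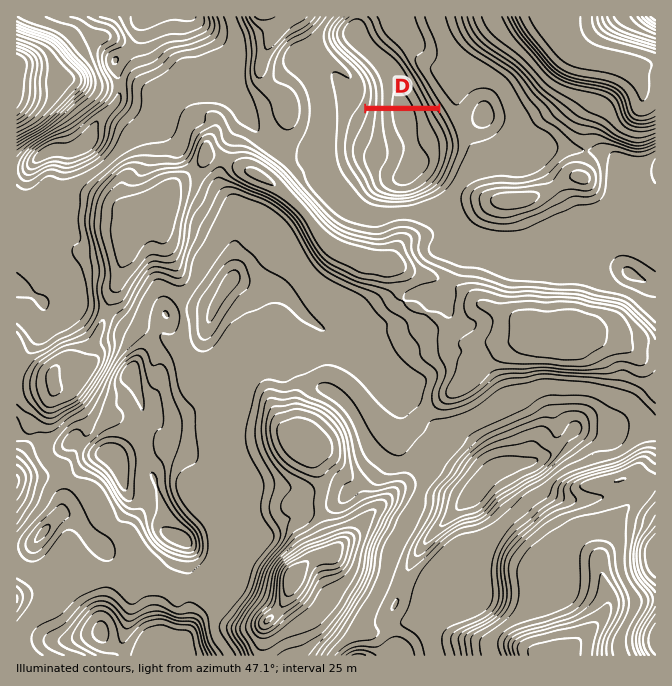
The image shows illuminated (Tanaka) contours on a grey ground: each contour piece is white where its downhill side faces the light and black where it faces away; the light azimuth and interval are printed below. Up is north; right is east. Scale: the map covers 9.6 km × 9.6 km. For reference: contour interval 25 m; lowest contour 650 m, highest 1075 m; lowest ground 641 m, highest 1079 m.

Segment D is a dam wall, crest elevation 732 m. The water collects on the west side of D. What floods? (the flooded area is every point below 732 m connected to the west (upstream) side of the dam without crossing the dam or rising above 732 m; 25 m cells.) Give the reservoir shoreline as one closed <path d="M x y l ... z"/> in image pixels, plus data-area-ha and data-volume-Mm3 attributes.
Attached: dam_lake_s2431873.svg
<path d="M440 111l-76 1 0 3-13 27 0 15 5 11 7 9 5 11 7 8 10 2 2 1 21 0 22-8 11-9 5-9 0-3 5-8 0-4 3-6 0-12-3-7 0-3-11-19z" data-area-ha="170" data-volume-Mm3="92.76"/>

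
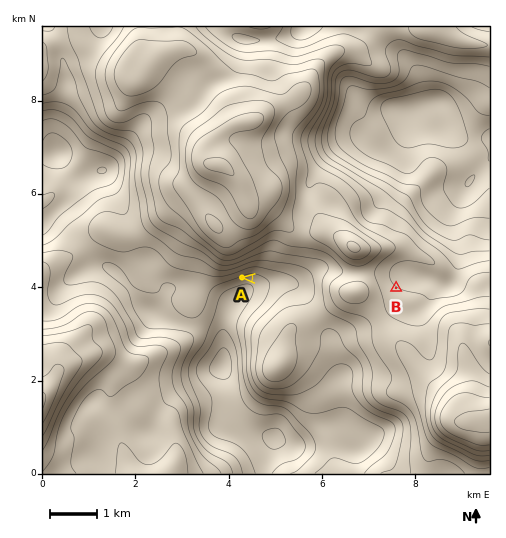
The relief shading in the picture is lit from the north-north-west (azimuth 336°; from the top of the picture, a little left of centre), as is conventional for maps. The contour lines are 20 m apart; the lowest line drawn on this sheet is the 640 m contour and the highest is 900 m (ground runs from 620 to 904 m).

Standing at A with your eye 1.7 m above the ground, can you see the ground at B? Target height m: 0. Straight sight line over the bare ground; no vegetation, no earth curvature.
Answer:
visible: false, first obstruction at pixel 301 281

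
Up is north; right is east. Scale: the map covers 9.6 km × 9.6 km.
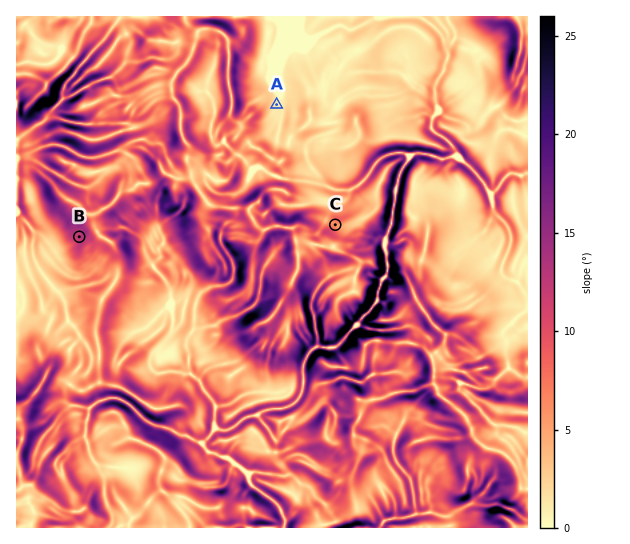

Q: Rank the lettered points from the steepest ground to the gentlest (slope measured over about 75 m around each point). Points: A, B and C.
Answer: B C A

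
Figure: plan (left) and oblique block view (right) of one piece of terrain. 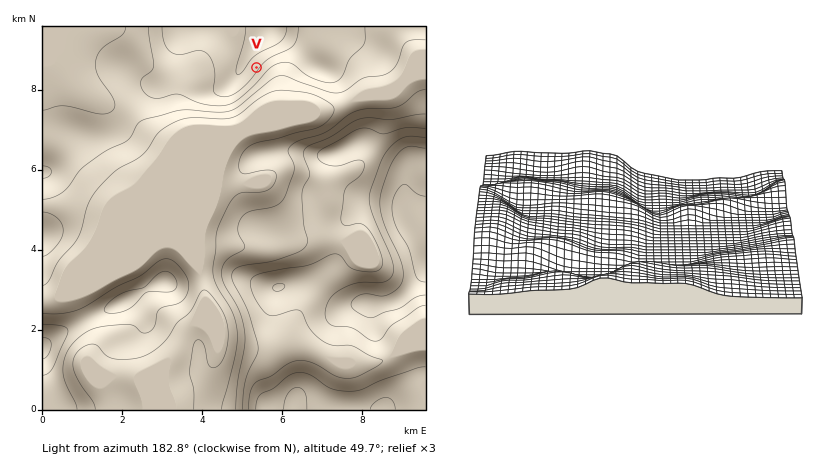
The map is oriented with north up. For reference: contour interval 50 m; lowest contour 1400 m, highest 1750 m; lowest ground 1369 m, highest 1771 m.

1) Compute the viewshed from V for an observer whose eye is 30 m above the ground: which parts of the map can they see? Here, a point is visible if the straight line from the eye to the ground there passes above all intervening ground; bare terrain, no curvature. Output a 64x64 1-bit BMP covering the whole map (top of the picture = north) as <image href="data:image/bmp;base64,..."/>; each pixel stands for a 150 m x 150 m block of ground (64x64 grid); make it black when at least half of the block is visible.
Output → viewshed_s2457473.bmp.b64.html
<image width="64" height="64" href="data:image/bmp;base64,Qk0+AgAAAAAAAD4AAAAoAAAAQAAAAEAAAAABAAEAAAAAAAACAAATCwAAEwsAAAIAAAAAAAAA////AAAAAAD8AD/AP8H/gPAAPcA/4/4A4AAcwD//8ADgABjAP//AAGAAD8AA/4AAYAAPwAB+AABgAAfAAAAAAGAAB8AAAAAAcAAD4AAAAADwAAPgAAAAAPAAAeAAAAAA+AAB4AAAAAD4AAHAAAAAAPwAAMAAAAAA/gAAwAAAAAD/AABAAAMAAP/AAEAAA4AA//AAQAAD+AD//wBAAAP/8P//gcAAA//4///D4A8D//z////gf////P///+H////+//////////7////////4f0P///////B+Af//////8PwA////7//g+AA///+P/8DwAB//////gfAAD//////B8AAD/////+PgAAH/////8+AAAP//////4AAAP//////gAAAf//////AAAA//////8AAAB////wPwAAAD///+AfAAAAD/4fwB+AAAAH/g+AH4AAAAP/D8APgAAAAf//+A/AAAAA///+D/AAAAB///+P8AAAAD///8/wAAAAH/////AAAAAP////8AAAAAf////wAAAAA/////AAAAAB////8AAAAAH////wAAAAAP/8AfAAAAAF//gAMAAAAAf/8AAAAAAAB//wAAAAAAAH//AAAAAAAAP/4AAAAAAAA//gGAAAAAAB///4AAAAAAH///gAAAAAAPD/kAAAAAAAYH+AcAAAAAAAPwDw=="/>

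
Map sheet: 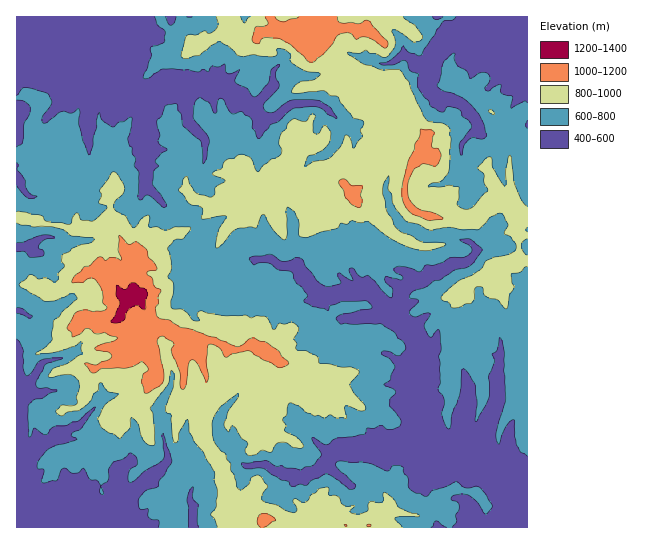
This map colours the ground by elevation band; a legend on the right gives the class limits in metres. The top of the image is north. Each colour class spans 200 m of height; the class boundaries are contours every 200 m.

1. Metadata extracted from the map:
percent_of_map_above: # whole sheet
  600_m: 74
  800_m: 34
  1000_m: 6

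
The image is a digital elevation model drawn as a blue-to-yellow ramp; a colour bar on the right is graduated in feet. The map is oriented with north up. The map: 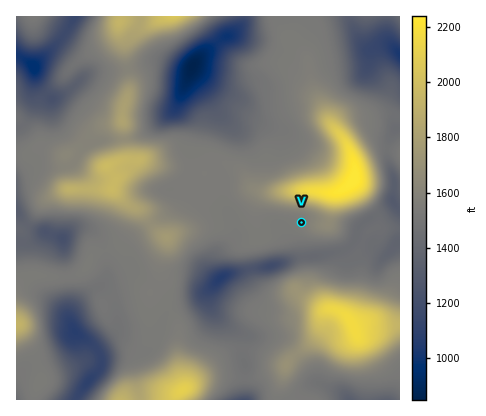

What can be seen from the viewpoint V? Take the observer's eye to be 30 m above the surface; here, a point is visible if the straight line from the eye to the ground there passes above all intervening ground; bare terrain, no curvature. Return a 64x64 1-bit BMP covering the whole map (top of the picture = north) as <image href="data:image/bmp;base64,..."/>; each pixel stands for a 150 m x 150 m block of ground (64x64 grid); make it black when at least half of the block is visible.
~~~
<image width="64" height="64" href="data:image/bmp;base64,Qk0+AgAAAAAAAD4AAAAoAAAAQAAAAEAAAAABAAEAAAAAAAACAAATCwAAEwsAAAIAAAAAAAAA////AAAAAAAcAHAAAAAAABwAcAMAAAAAHgB4f+AAAAAeAH///AAAAB4Af//8AAAAngA///wAAACcAB5//AAAAPwAHD/4AAAA+AAOP/gAAAD4AAZ/8AAAAPgABz/AAAAA+AAHv8AAAAD4AAf/gAAAAPAAB/+AAAAA8AAH/4HAAPnwAAf/h8D//+AAA/7/wP//AAAH+D/B//8AAAf4H/v//wAAD/gH////AAAB+AH///8AAAD4AA///wAAAHgAA//jAAAAPAAB/8AAAAA+AAAAAAAAAH8H8AAAAAAAf8//gAAAAAB////AAAAAAH////AAAAAD////8AAAAA/////4AAAAD/////wAAAA//////AAAAH//+7/4AAAA///gAQAAAAD//8AAAAAAAH//gAAAAAAAf/4AAAAAAAGf/AAAAAAAAM/wAAAAAAAAB+AAAAAAAAADwAAAAAAAAACAAAAAAAAAAAAAAAAAAAAgAAAAAAAAAHgAAAAAAAAAMAAAAAAAAAAwAAAAAAAAADAAAAAAAAAAIAAAAAAAAAAAAAAAAAAAAAAAAAAAAAAAAAAAAAAAAAAAAAAAAAAAAAAAAAAAAAAAAAAAAAAAAAAAAAAAAAAAAAAAAAAAAAAAAAAAAAAAAAAAAAAAAAAAAAAAAAAAAAAAAAAAAAAAAAAAAAAAAAAAAAAAAAAAAA=="/>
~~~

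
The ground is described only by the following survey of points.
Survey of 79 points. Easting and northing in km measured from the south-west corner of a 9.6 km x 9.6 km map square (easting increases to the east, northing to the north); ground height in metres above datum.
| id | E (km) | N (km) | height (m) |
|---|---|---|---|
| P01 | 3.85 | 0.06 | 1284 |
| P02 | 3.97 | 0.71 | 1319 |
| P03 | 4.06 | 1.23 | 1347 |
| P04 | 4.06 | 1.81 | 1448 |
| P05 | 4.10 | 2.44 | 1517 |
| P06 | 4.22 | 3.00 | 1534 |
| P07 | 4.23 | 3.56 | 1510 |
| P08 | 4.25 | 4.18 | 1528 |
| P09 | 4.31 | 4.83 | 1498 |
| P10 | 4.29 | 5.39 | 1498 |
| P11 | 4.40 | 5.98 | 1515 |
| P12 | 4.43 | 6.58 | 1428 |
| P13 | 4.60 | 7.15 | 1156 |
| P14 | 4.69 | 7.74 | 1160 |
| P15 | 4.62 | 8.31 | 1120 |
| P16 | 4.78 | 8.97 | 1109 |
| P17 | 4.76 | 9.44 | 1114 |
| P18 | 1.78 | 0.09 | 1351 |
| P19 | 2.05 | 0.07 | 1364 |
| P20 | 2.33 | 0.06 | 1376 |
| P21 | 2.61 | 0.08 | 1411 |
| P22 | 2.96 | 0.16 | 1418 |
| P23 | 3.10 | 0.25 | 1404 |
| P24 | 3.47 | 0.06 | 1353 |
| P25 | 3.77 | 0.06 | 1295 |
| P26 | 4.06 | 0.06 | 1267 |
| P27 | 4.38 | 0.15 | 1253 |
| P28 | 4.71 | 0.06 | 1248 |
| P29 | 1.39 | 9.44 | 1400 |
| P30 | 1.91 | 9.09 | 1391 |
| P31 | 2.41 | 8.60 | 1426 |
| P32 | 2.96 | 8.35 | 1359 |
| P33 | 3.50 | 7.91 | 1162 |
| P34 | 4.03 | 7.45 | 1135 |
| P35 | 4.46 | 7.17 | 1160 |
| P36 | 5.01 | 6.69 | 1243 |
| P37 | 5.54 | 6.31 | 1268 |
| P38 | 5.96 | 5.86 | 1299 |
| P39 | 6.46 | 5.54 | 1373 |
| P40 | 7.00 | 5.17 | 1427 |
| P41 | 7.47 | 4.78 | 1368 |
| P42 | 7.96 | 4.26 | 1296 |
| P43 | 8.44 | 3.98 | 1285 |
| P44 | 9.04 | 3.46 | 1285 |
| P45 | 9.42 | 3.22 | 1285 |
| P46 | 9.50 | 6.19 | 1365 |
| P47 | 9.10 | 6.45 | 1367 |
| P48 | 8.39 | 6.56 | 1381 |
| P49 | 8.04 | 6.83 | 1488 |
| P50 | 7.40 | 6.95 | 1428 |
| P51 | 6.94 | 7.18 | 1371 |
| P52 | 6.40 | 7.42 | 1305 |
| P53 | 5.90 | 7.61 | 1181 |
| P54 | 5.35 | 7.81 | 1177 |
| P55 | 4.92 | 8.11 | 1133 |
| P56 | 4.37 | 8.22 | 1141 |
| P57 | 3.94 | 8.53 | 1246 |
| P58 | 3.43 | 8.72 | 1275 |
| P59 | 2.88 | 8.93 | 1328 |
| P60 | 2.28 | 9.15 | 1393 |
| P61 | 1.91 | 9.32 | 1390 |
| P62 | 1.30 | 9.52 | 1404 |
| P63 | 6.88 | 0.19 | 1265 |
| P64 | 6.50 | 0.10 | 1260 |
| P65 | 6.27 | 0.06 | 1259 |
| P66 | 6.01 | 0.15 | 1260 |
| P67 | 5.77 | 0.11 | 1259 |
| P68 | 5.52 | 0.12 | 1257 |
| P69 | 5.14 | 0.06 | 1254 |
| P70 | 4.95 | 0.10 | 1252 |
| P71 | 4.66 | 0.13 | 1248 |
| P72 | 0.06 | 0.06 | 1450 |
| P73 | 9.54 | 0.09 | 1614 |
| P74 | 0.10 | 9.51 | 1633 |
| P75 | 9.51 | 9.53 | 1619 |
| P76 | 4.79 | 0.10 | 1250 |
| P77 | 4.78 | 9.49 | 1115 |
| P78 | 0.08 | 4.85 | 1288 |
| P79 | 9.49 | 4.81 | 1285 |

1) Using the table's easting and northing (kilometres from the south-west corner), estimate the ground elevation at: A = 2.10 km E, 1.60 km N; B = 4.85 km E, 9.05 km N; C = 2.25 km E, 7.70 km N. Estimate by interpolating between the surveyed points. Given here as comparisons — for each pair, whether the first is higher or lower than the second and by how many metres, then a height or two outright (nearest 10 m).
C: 320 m higher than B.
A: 210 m higher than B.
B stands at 1110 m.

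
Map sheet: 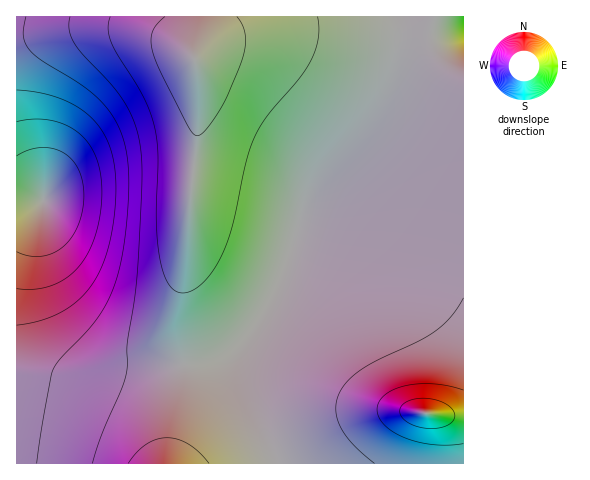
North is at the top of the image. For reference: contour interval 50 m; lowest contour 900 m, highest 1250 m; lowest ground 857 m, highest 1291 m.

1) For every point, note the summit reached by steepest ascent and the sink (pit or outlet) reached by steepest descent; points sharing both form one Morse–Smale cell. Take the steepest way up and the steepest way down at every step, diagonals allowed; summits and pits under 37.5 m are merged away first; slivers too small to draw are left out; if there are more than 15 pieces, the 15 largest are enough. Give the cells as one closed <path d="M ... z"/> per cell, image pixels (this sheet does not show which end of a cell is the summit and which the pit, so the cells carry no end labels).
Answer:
<path d="M398 16l-382 1 0 185 27 0-4 20 0 38 4 24 7 24 10 22 16 20 14 9 16 5 76 1 39-7 13-7 13-12 17-25 16-29 12-36 8-31 9-22 52-63 21-37 10-26 4-21z"/><path d="M463 16l-64 1-1 25-4 19-12 35-21 37-52 63-9 22-8 31-12 36-16 29-20 30-4 13 4 22 33 85 187-1z"/><path d="M42 202l-26 1 0 260 260 1-1-8-23-52-11-34-1-13 5-17-11 11-13 7-39 7-76-1-18-6-18-15-18-29-9-30-4-24 0-38z"/>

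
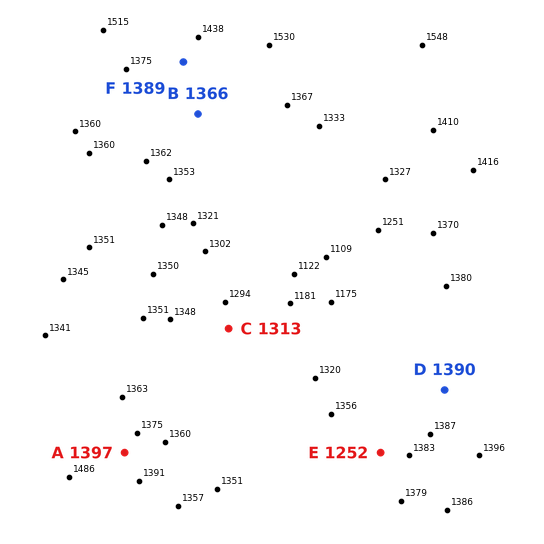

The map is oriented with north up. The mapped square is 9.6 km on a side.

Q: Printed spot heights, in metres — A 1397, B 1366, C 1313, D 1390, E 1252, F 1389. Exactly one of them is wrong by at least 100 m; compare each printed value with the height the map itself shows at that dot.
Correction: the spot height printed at E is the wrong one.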